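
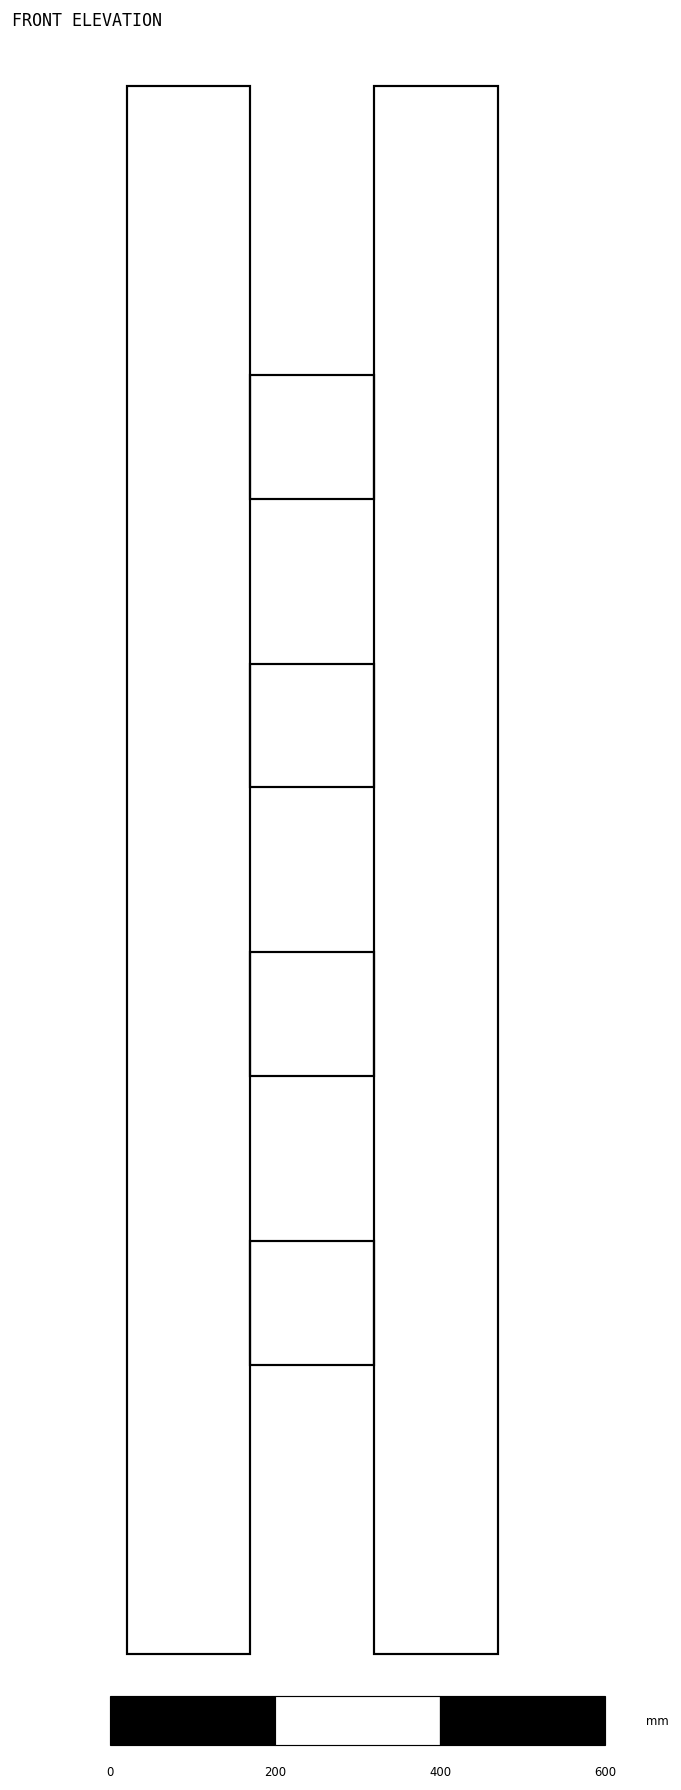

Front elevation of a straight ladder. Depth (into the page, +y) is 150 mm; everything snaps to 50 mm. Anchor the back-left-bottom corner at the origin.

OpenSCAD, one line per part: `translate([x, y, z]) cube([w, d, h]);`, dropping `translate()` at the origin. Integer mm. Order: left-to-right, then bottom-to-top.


cube([150, 150, 1900]);
translate([150, 0, 350]) cube([150, 150, 150]);
translate([150, 0, 700]) cube([150, 150, 150]);
translate([150, 0, 1050]) cube([150, 150, 150]);
translate([150, 0, 1400]) cube([150, 150, 150]);
translate([300, 0, 0]) cube([150, 150, 1900]);


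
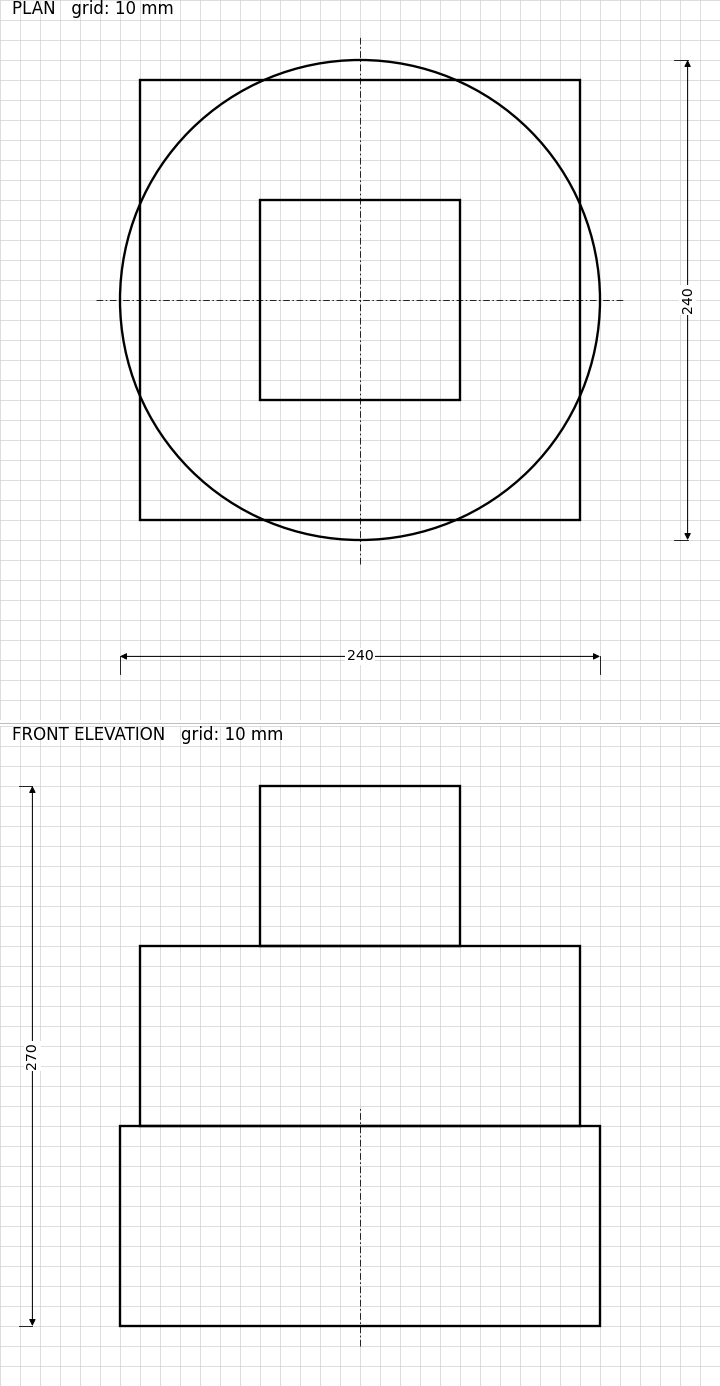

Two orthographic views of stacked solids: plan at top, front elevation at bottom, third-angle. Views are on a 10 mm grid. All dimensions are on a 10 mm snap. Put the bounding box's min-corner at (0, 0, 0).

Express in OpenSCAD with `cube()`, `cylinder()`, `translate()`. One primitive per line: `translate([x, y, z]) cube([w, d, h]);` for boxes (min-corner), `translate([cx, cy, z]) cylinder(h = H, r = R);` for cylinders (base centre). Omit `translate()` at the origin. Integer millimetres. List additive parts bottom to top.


translate([120, 120, 0]) cylinder(h = 100, r = 120);
translate([10, 10, 100]) cube([220, 220, 90]);
translate([70, 70, 190]) cube([100, 100, 80]);


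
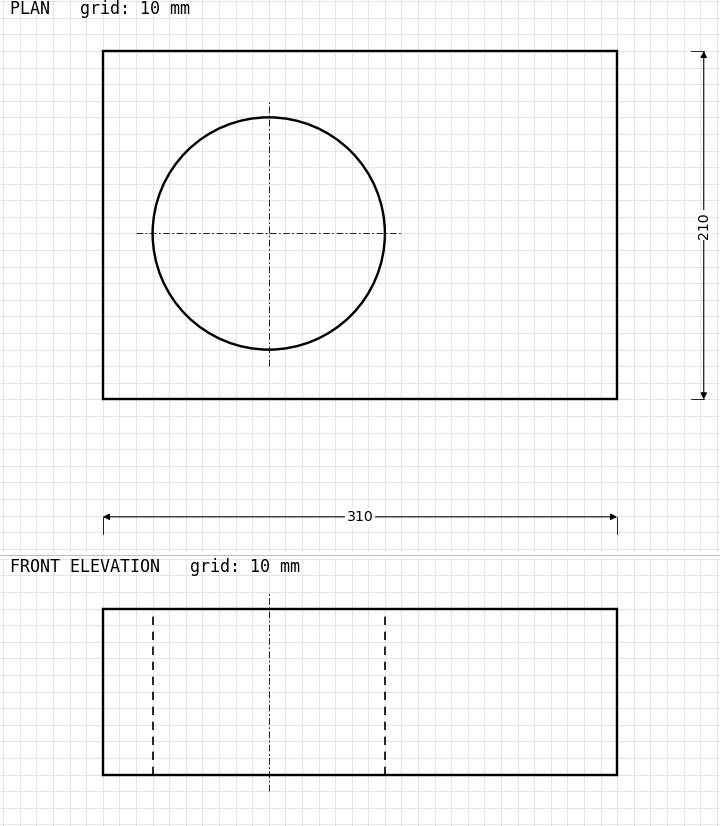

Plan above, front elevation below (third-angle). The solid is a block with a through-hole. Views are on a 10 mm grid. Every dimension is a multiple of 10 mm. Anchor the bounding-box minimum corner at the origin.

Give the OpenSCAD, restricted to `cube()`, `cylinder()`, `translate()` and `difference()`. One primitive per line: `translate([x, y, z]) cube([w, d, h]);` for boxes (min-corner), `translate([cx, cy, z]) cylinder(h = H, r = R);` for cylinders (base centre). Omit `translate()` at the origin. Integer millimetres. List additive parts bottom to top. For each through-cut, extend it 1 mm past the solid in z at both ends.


difference() {
  cube([310, 210, 100]);
  translate([100, 100, -1]) cylinder(h = 102, r = 70);
}


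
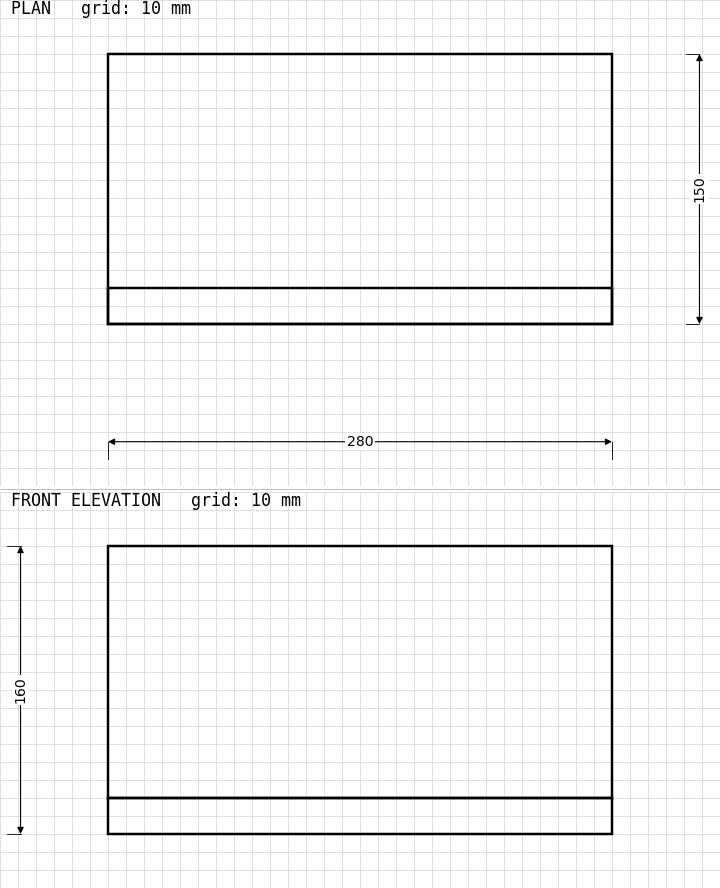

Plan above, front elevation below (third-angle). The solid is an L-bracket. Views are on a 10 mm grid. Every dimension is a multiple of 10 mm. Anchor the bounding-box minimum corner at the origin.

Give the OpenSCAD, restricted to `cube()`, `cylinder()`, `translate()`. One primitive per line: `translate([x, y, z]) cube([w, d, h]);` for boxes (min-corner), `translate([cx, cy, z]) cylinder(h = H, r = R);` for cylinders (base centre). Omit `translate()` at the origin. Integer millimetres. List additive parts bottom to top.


cube([280, 150, 20]);
translate([0, 0, 20]) cube([280, 20, 140]);


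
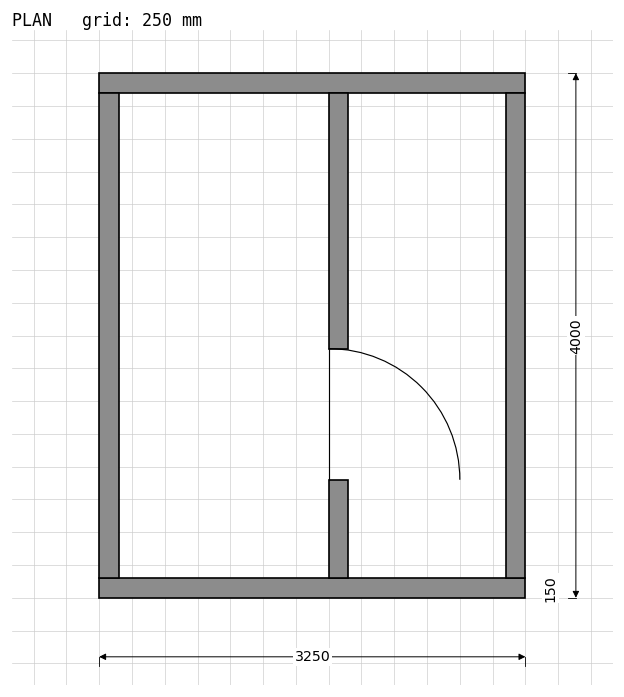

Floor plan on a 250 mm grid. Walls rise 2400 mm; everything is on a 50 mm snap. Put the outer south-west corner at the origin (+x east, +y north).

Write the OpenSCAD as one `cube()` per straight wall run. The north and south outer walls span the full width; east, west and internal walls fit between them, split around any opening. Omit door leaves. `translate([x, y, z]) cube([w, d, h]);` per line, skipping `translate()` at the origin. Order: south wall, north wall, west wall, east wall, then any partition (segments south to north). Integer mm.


cube([3250, 150, 2400]);
translate([0, 3850, 0]) cube([3250, 150, 2400]);
translate([0, 150, 0]) cube([150, 3700, 2400]);
translate([3100, 150, 0]) cube([150, 3700, 2400]);
translate([1750, 150, 0]) cube([150, 750, 2400]);
translate([1750, 1900, 0]) cube([150, 1950, 2400]);


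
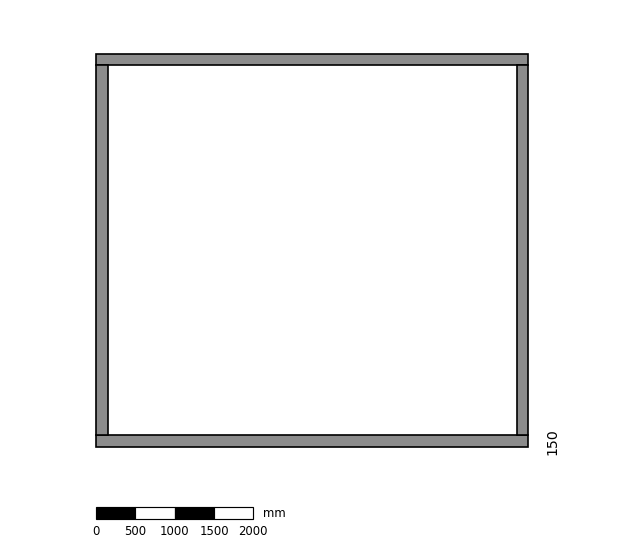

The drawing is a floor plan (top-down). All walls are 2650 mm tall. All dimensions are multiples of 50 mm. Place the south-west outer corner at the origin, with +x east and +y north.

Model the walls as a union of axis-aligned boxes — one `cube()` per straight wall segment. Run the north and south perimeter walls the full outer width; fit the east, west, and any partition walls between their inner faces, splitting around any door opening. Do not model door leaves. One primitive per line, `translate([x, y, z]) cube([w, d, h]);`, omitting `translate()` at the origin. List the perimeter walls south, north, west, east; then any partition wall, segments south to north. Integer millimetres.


cube([5500, 150, 2650]);
translate([0, 4850, 0]) cube([5500, 150, 2650]);
translate([0, 150, 0]) cube([150, 4700, 2650]);
translate([5350, 150, 0]) cube([150, 4700, 2650]);


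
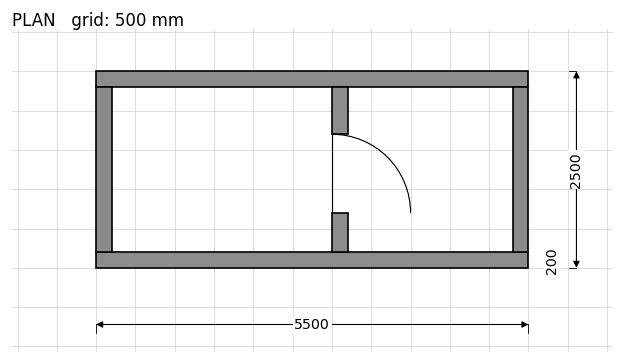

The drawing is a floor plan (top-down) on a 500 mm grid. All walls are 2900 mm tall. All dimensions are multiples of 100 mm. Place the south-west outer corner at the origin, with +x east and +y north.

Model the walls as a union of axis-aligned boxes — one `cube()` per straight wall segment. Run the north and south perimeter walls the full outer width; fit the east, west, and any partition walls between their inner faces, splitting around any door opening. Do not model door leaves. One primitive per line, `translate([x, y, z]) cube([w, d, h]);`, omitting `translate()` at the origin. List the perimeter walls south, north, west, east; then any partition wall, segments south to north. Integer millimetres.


cube([5500, 200, 2900]);
translate([0, 2300, 0]) cube([5500, 200, 2900]);
translate([0, 200, 0]) cube([200, 2100, 2900]);
translate([5300, 200, 0]) cube([200, 2100, 2900]);
translate([3000, 200, 0]) cube([200, 500, 2900]);
translate([3000, 1700, 0]) cube([200, 600, 2900]);


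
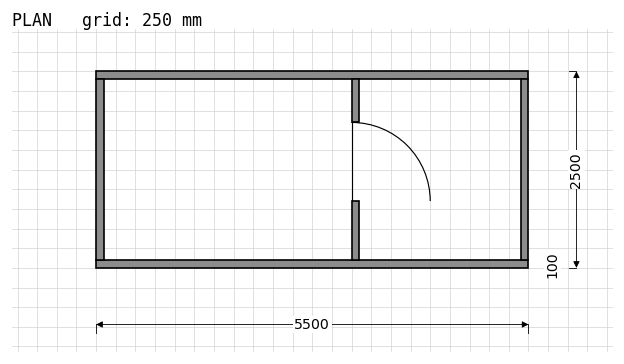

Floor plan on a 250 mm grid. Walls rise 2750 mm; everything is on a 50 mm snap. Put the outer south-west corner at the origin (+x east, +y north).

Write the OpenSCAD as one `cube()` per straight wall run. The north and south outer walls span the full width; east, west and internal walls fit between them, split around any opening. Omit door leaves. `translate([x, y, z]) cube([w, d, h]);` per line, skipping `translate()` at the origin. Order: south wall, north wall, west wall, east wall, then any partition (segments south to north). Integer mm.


cube([5500, 100, 2750]);
translate([0, 2400, 0]) cube([5500, 100, 2750]);
translate([0, 100, 0]) cube([100, 2300, 2750]);
translate([5400, 100, 0]) cube([100, 2300, 2750]);
translate([3250, 100, 0]) cube([100, 750, 2750]);
translate([3250, 1850, 0]) cube([100, 550, 2750]);


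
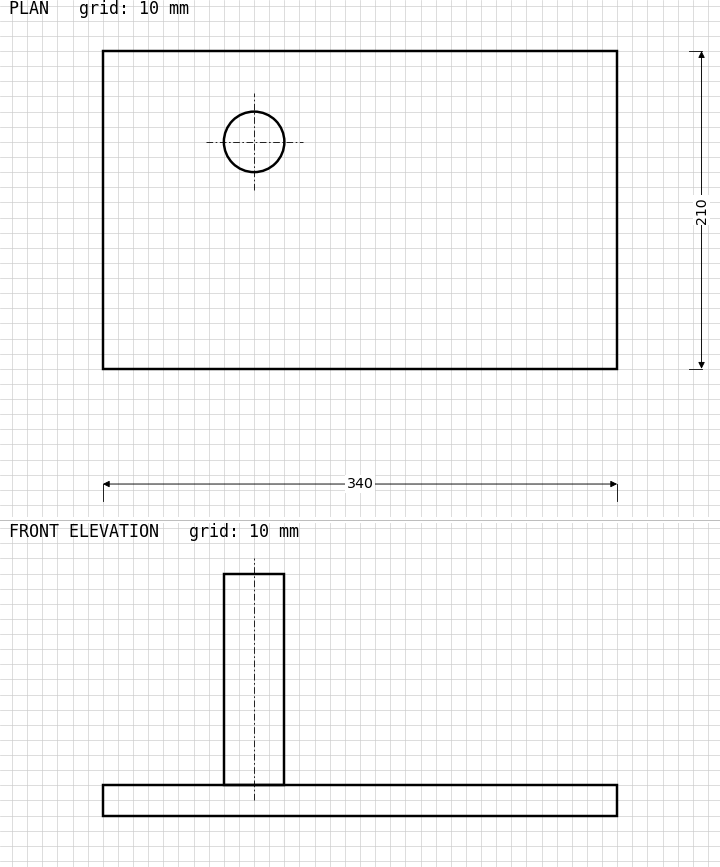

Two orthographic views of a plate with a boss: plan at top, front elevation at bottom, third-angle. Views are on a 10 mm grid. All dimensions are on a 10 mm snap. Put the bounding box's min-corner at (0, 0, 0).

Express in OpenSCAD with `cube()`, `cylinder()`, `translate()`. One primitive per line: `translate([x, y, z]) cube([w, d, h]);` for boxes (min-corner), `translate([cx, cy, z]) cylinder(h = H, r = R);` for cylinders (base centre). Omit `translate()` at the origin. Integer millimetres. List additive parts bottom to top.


cube([340, 210, 20]);
translate([100, 150, 20]) cylinder(h = 140, r = 20);


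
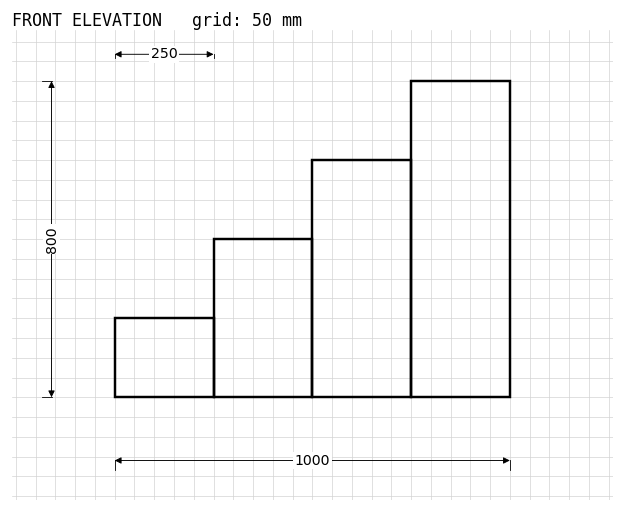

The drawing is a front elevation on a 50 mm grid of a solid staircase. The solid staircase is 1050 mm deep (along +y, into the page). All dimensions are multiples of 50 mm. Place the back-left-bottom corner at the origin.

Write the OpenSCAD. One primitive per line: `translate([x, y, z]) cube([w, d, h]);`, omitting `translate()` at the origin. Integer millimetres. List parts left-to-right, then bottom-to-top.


cube([250, 1050, 200]);
translate([250, 0, 0]) cube([250, 1050, 400]);
translate([500, 0, 0]) cube([250, 1050, 600]);
translate([750, 0, 0]) cube([250, 1050, 800]);


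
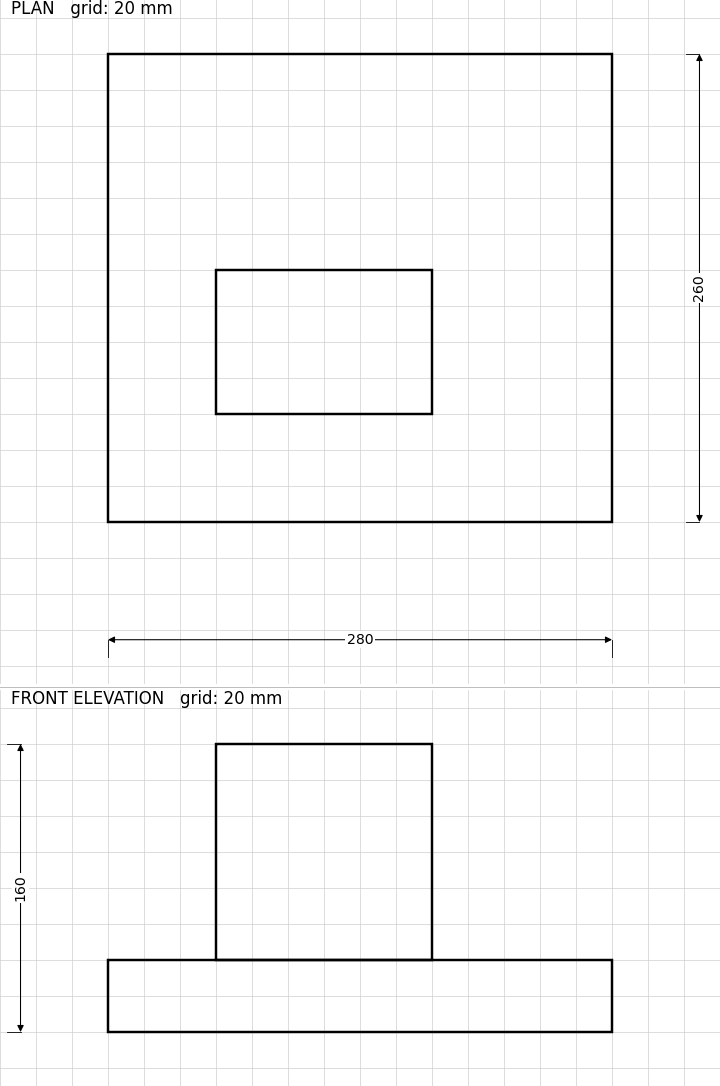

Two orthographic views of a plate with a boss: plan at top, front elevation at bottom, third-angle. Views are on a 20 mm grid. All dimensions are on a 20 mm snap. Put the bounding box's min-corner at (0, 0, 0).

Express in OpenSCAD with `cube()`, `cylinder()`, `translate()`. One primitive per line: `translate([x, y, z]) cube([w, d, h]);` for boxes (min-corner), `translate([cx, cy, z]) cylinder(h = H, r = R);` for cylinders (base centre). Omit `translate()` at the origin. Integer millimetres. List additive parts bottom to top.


cube([280, 260, 40]);
translate([60, 60, 40]) cube([120, 80, 120]);


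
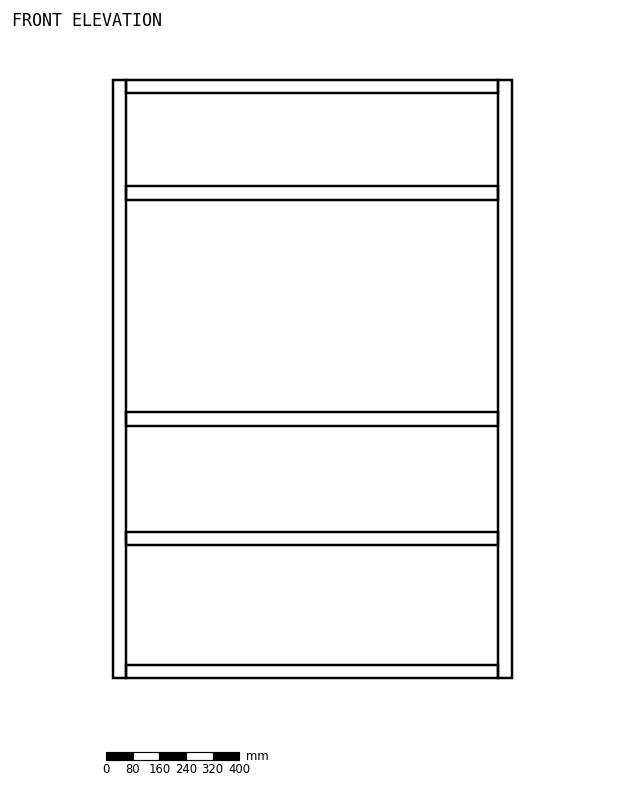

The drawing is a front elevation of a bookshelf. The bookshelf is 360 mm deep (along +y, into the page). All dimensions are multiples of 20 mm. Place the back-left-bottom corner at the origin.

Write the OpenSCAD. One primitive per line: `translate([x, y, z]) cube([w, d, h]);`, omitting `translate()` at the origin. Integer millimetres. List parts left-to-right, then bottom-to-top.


cube([40, 360, 1800]);
translate([40, 0, 0]) cube([1120, 360, 40]);
translate([40, 0, 400]) cube([1120, 360, 40]);
translate([40, 0, 760]) cube([1120, 360, 40]);
translate([40, 0, 1440]) cube([1120, 360, 40]);
translate([40, 0, 1760]) cube([1120, 360, 40]);
translate([1160, 0, 0]) cube([40, 360, 1800]);


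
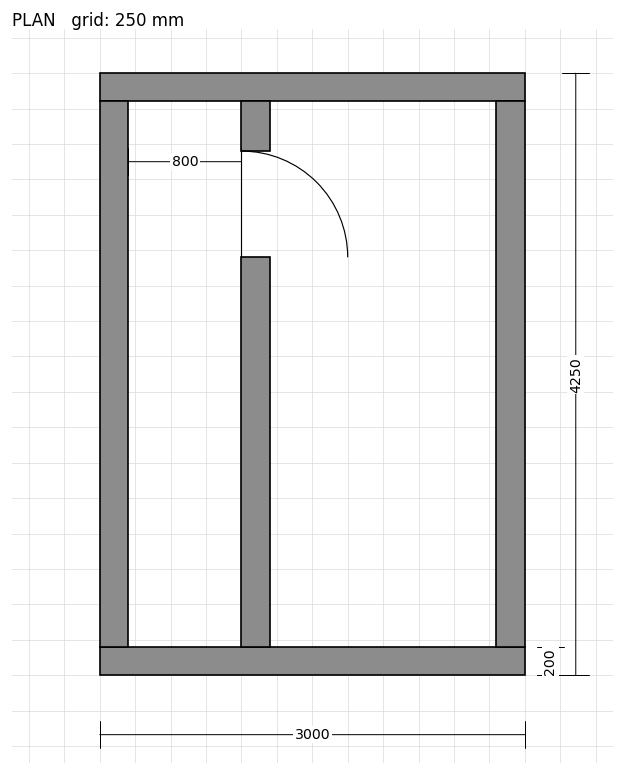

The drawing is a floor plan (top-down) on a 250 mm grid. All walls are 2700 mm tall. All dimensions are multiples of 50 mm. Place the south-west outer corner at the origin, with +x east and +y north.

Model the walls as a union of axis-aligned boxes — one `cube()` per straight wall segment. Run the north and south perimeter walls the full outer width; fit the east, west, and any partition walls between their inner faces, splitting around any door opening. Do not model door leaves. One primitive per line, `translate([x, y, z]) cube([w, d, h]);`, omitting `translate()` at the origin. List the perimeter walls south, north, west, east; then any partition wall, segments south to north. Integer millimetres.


cube([3000, 200, 2700]);
translate([0, 4050, 0]) cube([3000, 200, 2700]);
translate([0, 200, 0]) cube([200, 3850, 2700]);
translate([2800, 200, 0]) cube([200, 3850, 2700]);
translate([1000, 200, 0]) cube([200, 2750, 2700]);
translate([1000, 3700, 0]) cube([200, 350, 2700]);


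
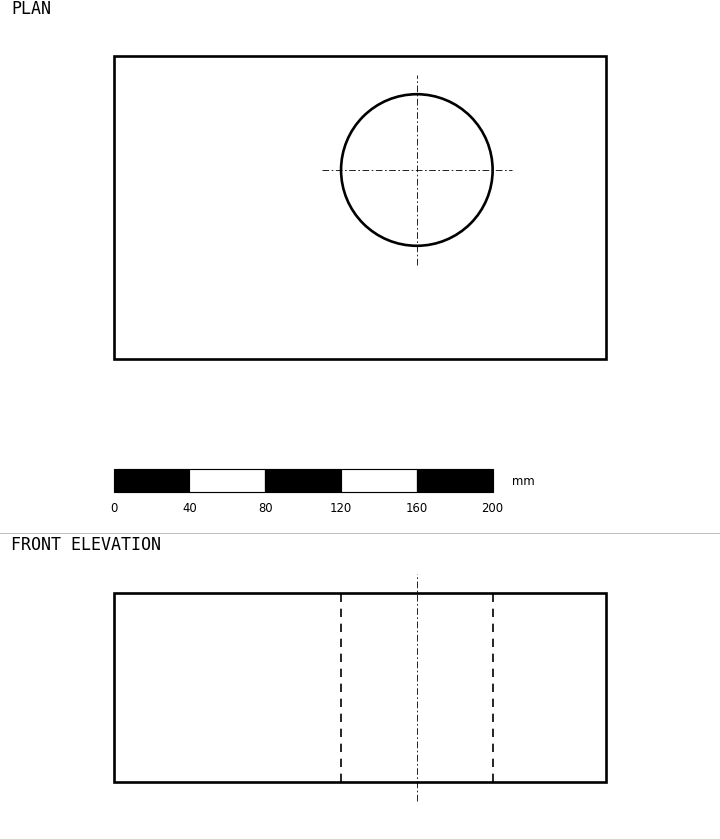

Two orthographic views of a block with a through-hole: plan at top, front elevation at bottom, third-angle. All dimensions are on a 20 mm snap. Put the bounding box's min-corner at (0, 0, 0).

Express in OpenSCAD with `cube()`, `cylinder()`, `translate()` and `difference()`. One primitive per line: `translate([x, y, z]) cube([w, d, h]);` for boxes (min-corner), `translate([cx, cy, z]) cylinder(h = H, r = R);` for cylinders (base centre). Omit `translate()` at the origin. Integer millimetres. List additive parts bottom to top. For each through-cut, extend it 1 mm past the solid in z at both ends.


difference() {
  cube([260, 160, 100]);
  translate([160, 100, -1]) cylinder(h = 102, r = 40);
}


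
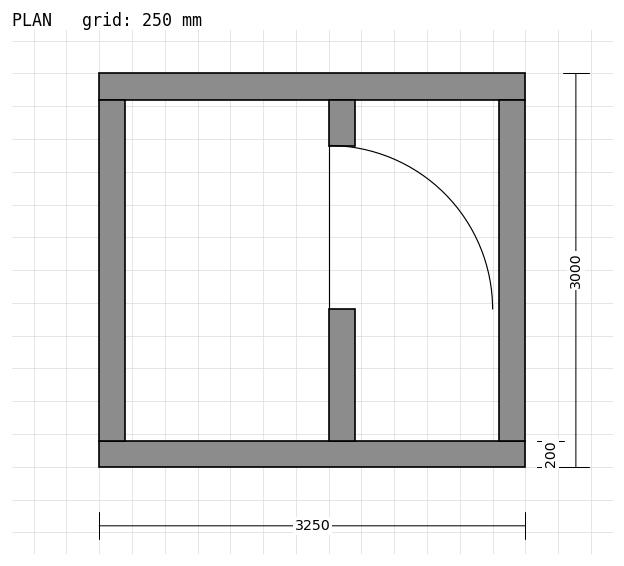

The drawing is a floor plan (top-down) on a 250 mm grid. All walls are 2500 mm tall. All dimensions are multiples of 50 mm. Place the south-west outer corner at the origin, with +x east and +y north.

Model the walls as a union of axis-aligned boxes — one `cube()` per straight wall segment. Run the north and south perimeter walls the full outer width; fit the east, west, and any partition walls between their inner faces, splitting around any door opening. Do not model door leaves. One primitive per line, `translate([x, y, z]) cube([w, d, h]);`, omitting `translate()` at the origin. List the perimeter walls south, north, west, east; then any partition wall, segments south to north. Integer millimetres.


cube([3250, 200, 2500]);
translate([0, 2800, 0]) cube([3250, 200, 2500]);
translate([0, 200, 0]) cube([200, 2600, 2500]);
translate([3050, 200, 0]) cube([200, 2600, 2500]);
translate([1750, 200, 0]) cube([200, 1000, 2500]);
translate([1750, 2450, 0]) cube([200, 350, 2500]);


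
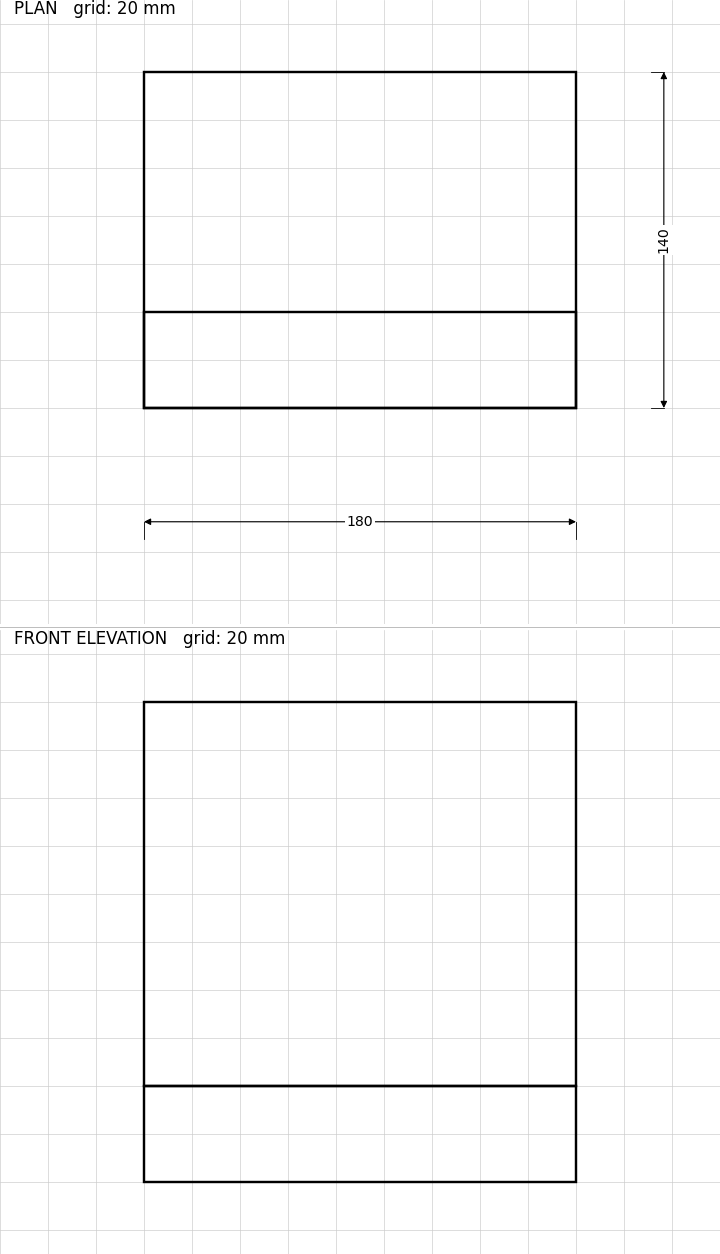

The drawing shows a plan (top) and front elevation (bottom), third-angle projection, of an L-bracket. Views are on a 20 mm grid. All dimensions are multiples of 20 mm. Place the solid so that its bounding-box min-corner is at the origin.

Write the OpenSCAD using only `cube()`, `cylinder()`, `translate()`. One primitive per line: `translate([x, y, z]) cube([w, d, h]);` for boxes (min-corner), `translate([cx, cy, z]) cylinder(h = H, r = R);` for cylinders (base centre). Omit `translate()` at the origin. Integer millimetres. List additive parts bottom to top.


cube([180, 140, 40]);
translate([0, 0, 40]) cube([180, 40, 160]);


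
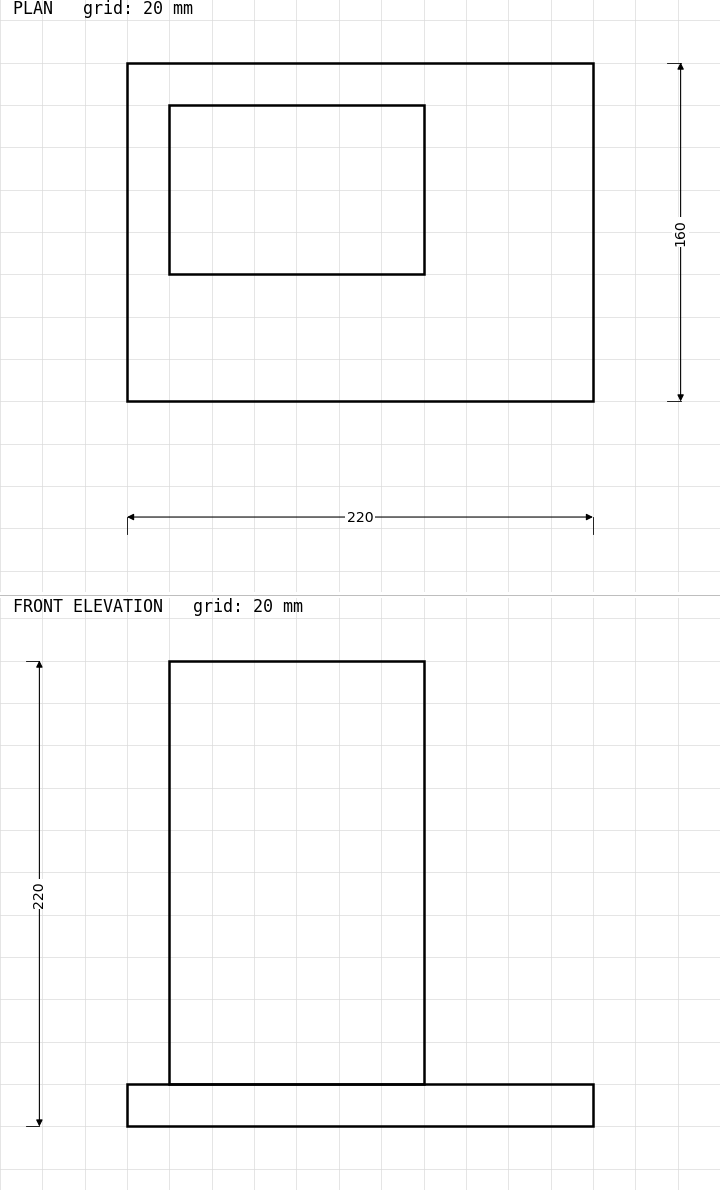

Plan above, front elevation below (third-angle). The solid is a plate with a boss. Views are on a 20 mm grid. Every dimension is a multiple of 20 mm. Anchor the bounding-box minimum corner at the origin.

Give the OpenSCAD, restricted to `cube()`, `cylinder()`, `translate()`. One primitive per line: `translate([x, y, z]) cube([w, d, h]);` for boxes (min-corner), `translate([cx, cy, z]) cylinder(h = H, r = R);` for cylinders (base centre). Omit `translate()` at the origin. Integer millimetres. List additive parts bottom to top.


cube([220, 160, 20]);
translate([20, 60, 20]) cube([120, 80, 200]);


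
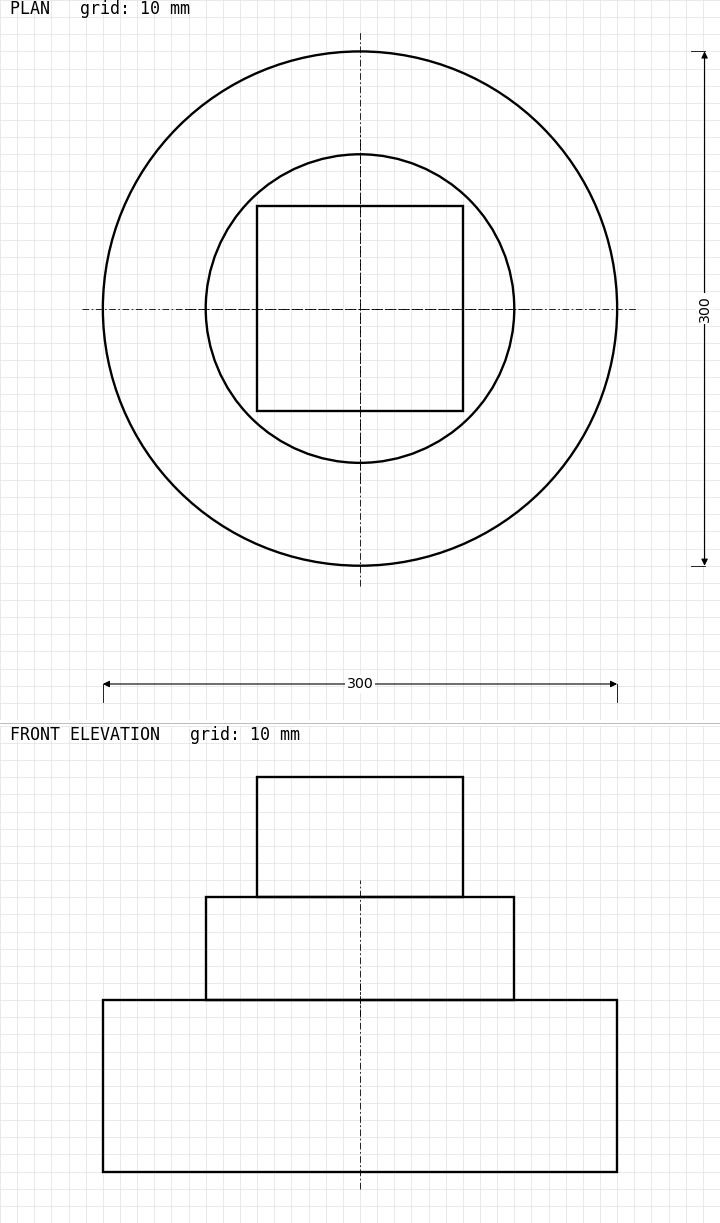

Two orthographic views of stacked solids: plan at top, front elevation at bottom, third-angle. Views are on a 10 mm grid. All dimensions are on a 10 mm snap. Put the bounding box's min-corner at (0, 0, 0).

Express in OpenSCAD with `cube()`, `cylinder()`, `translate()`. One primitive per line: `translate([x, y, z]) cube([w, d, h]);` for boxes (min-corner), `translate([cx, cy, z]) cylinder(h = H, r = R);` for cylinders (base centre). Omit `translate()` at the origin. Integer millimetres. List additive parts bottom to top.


translate([150, 150, 0]) cylinder(h = 100, r = 150);
translate([150, 150, 100]) cylinder(h = 60, r = 90);
translate([90, 90, 160]) cube([120, 120, 70]);


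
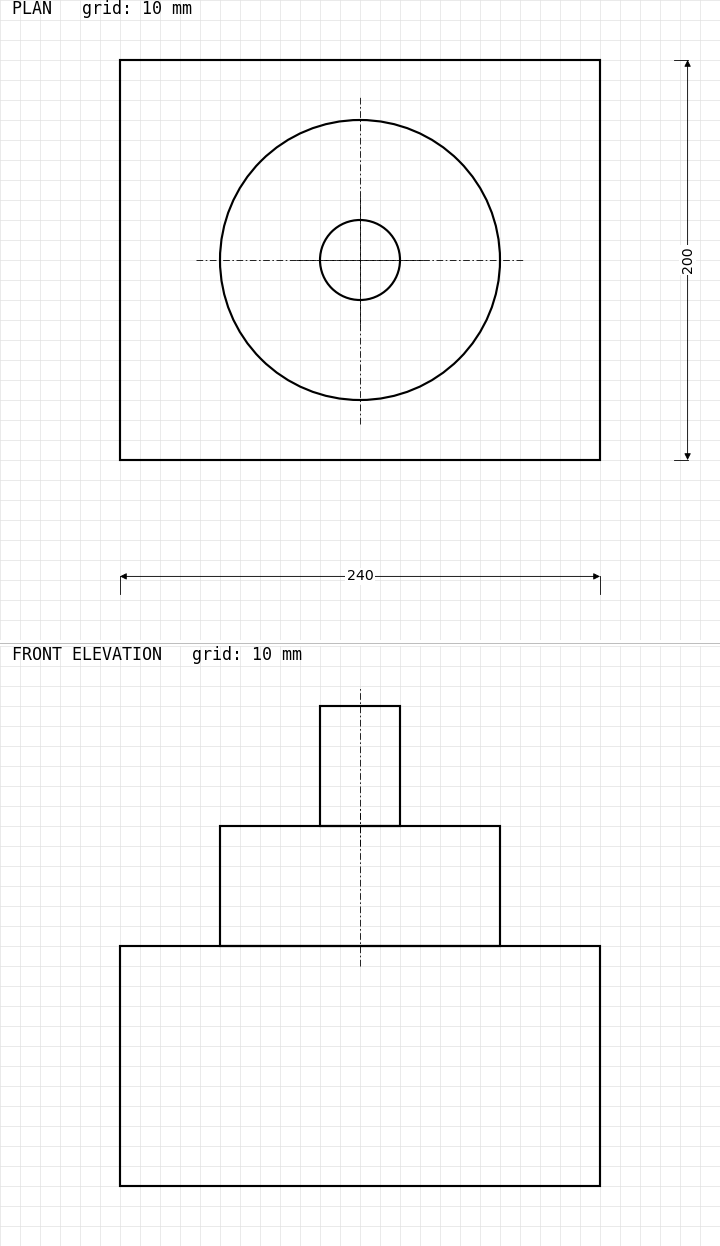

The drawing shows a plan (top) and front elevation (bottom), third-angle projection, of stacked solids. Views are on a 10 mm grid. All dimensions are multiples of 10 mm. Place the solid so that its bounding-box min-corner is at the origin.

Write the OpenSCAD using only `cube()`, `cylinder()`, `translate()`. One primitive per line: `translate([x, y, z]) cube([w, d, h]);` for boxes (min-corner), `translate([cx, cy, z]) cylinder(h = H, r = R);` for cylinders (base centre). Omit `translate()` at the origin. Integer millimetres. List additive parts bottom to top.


cube([240, 200, 120]);
translate([120, 100, 120]) cylinder(h = 60, r = 70);
translate([120, 100, 180]) cylinder(h = 60, r = 20);


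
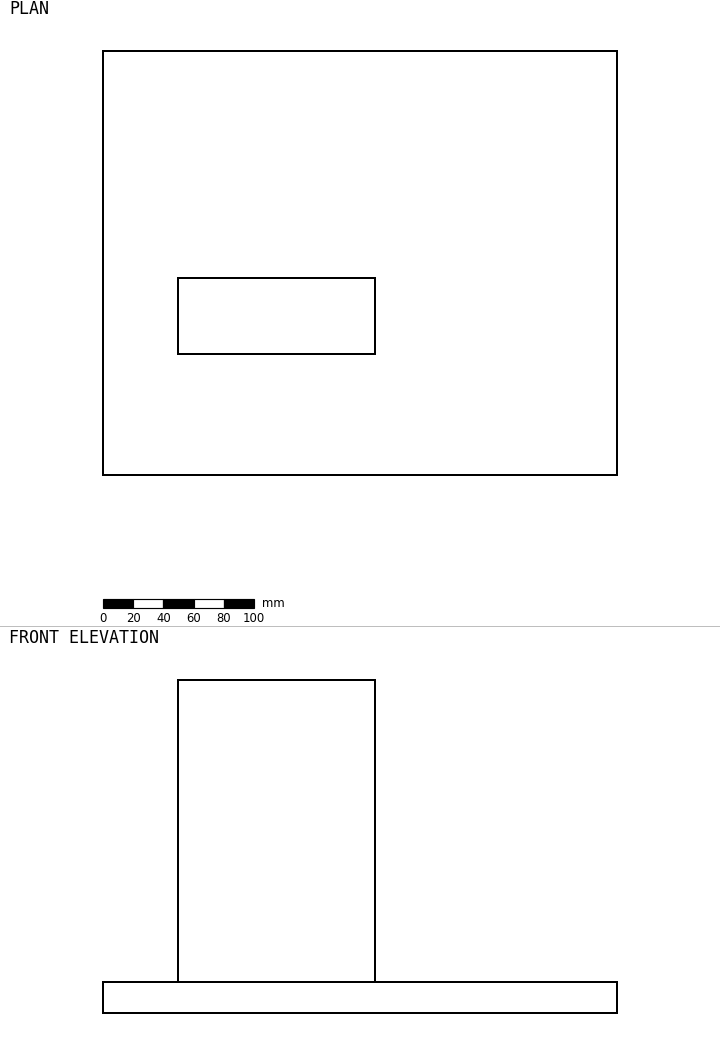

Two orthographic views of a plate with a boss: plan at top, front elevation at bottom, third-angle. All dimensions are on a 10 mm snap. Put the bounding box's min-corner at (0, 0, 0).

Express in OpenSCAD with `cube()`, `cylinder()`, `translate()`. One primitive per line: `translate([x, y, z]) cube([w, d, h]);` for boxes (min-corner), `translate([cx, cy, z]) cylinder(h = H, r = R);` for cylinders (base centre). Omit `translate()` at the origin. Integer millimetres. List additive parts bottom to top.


cube([340, 280, 20]);
translate([50, 80, 20]) cube([130, 50, 200]);


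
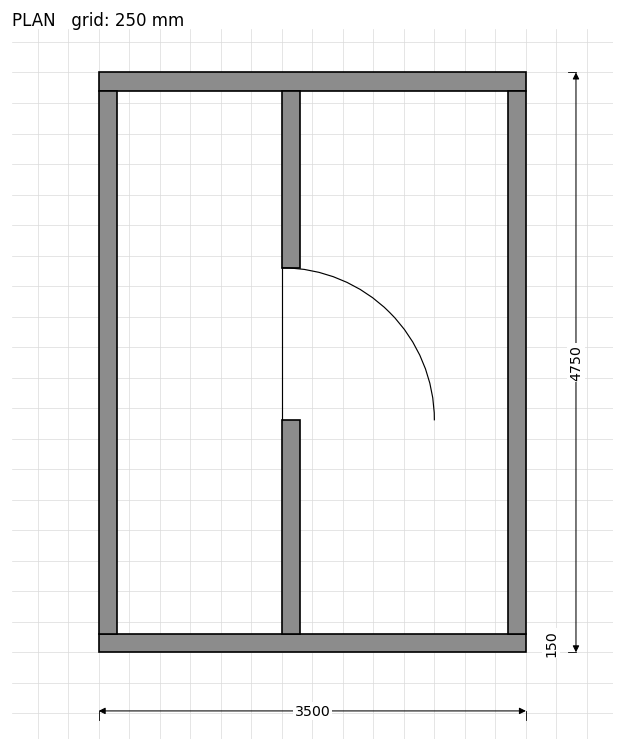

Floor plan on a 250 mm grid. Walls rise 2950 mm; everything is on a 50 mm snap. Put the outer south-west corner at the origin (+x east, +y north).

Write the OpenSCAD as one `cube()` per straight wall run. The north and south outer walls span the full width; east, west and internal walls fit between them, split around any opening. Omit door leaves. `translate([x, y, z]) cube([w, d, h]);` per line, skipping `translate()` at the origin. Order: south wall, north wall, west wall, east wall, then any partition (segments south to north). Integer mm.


cube([3500, 150, 2950]);
translate([0, 4600, 0]) cube([3500, 150, 2950]);
translate([0, 150, 0]) cube([150, 4450, 2950]);
translate([3350, 150, 0]) cube([150, 4450, 2950]);
translate([1500, 150, 0]) cube([150, 1750, 2950]);
translate([1500, 3150, 0]) cube([150, 1450, 2950]);


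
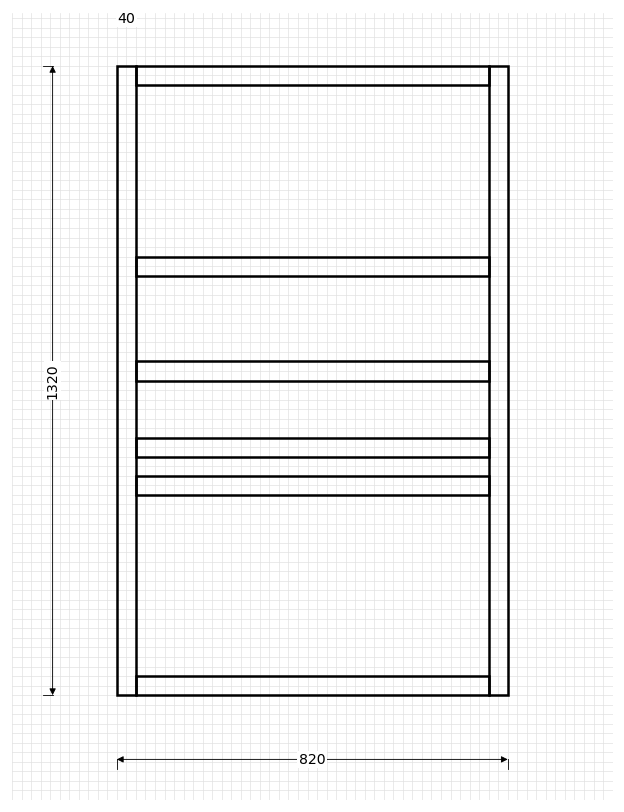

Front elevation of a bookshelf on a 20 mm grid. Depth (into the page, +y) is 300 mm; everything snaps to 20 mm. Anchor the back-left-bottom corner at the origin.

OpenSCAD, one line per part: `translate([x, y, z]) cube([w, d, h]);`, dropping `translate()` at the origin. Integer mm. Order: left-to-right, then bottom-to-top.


cube([40, 300, 1320]);
translate([40, 0, 0]) cube([740, 300, 40]);
translate([40, 0, 420]) cube([740, 300, 40]);
translate([40, 0, 500]) cube([740, 300, 40]);
translate([40, 0, 660]) cube([740, 300, 40]);
translate([40, 0, 880]) cube([740, 300, 40]);
translate([40, 0, 1280]) cube([740, 300, 40]);
translate([780, 0, 0]) cube([40, 300, 1320]);


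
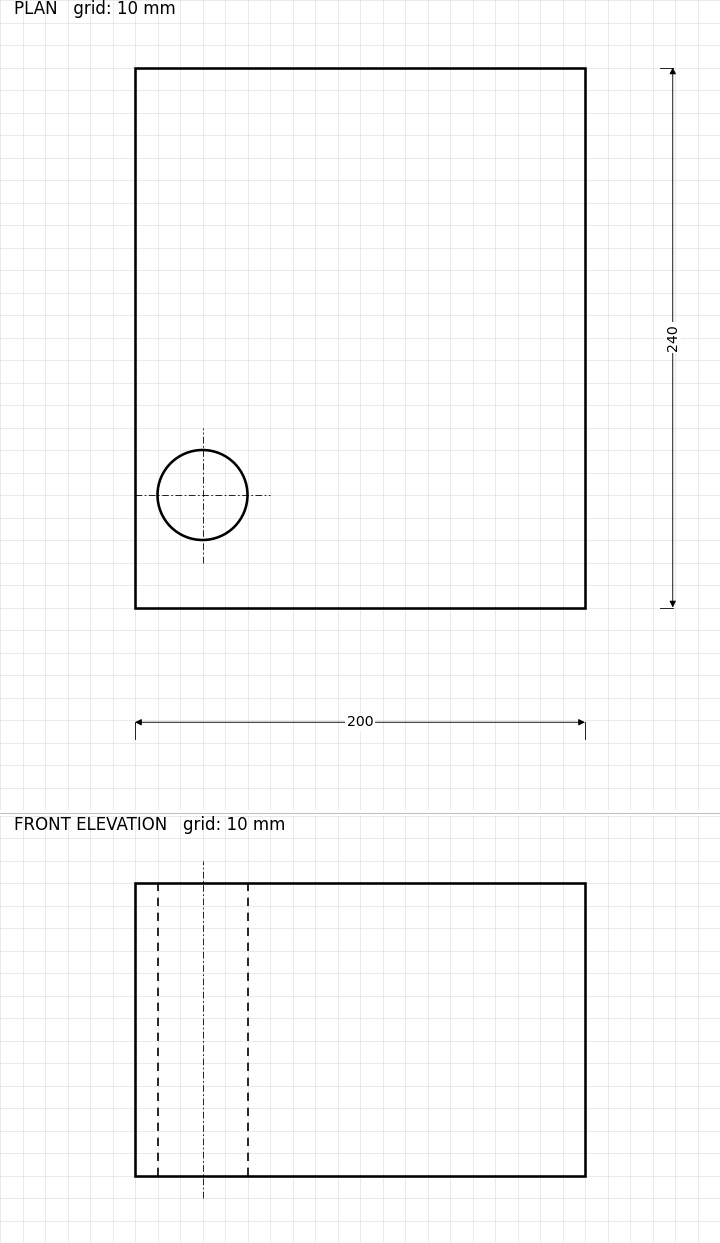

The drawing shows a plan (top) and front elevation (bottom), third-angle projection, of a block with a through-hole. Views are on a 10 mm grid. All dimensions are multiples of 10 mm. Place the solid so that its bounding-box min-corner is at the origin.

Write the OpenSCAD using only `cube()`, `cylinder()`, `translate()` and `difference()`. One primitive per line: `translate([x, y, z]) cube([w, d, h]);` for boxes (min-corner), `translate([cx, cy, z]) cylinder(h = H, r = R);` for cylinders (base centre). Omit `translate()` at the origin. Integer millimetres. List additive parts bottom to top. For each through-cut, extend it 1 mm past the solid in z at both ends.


difference() {
  cube([200, 240, 130]);
  translate([30, 50, -1]) cylinder(h = 132, r = 20);
}


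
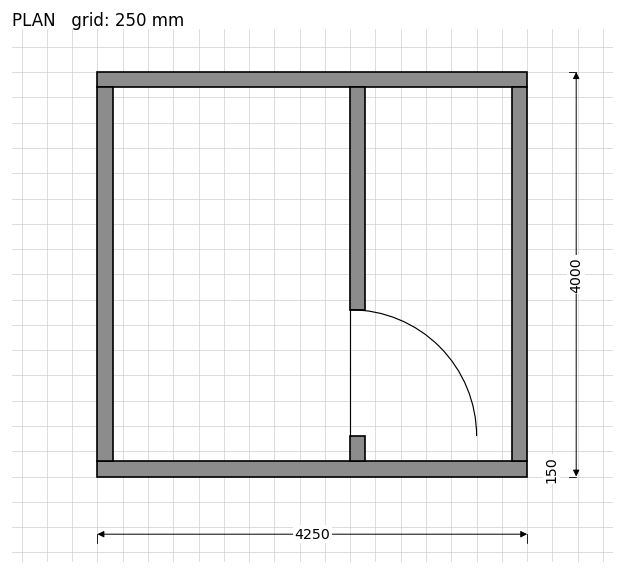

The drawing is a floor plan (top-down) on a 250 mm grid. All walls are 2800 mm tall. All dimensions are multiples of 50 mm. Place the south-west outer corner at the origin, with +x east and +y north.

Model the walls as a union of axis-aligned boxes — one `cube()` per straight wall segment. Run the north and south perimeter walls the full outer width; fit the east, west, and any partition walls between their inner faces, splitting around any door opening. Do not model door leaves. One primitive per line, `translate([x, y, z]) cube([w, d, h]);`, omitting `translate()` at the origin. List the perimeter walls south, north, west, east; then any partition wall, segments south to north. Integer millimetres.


cube([4250, 150, 2800]);
translate([0, 3850, 0]) cube([4250, 150, 2800]);
translate([0, 150, 0]) cube([150, 3700, 2800]);
translate([4100, 150, 0]) cube([150, 3700, 2800]);
translate([2500, 150, 0]) cube([150, 250, 2800]);
translate([2500, 1650, 0]) cube([150, 2200, 2800]);


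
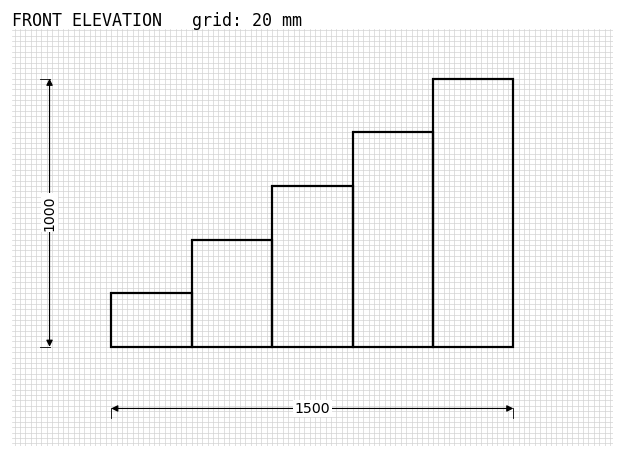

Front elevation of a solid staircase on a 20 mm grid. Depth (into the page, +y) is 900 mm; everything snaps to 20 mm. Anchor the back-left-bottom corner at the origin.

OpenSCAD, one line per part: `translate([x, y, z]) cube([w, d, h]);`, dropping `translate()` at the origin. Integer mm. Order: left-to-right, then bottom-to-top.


cube([300, 900, 200]);
translate([300, 0, 0]) cube([300, 900, 400]);
translate([600, 0, 0]) cube([300, 900, 600]);
translate([900, 0, 0]) cube([300, 900, 800]);
translate([1200, 0, 0]) cube([300, 900, 1000]);


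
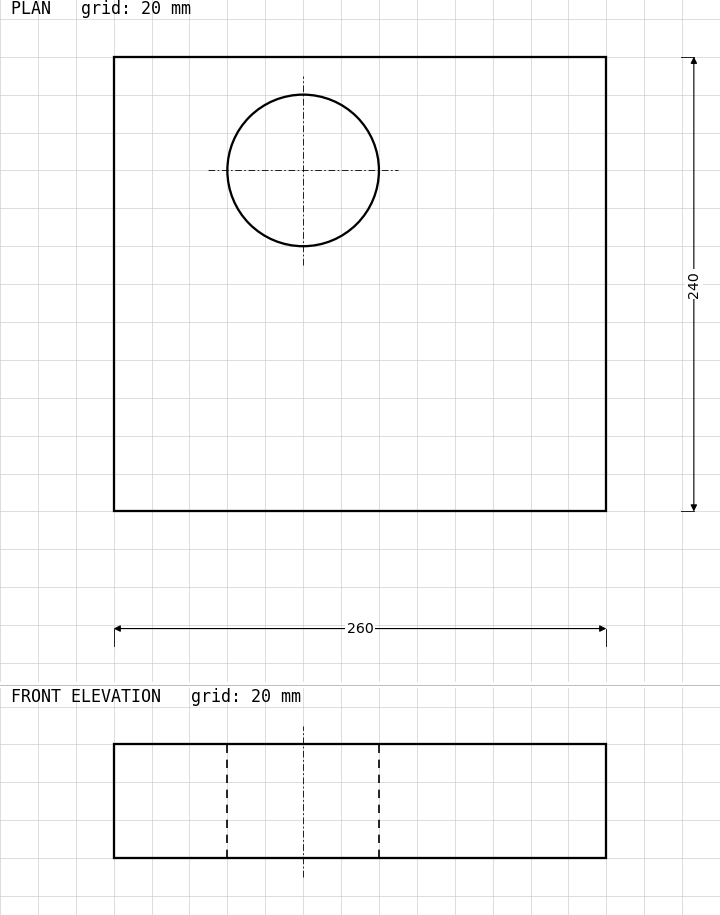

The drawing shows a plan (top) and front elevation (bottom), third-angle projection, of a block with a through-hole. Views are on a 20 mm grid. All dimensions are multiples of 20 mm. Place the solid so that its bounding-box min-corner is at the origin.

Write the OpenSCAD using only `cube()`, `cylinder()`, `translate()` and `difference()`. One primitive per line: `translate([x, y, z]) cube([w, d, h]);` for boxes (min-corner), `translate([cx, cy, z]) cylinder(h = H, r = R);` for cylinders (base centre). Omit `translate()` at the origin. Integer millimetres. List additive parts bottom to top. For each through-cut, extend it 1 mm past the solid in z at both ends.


difference() {
  cube([260, 240, 60]);
  translate([100, 180, -1]) cylinder(h = 62, r = 40);
}


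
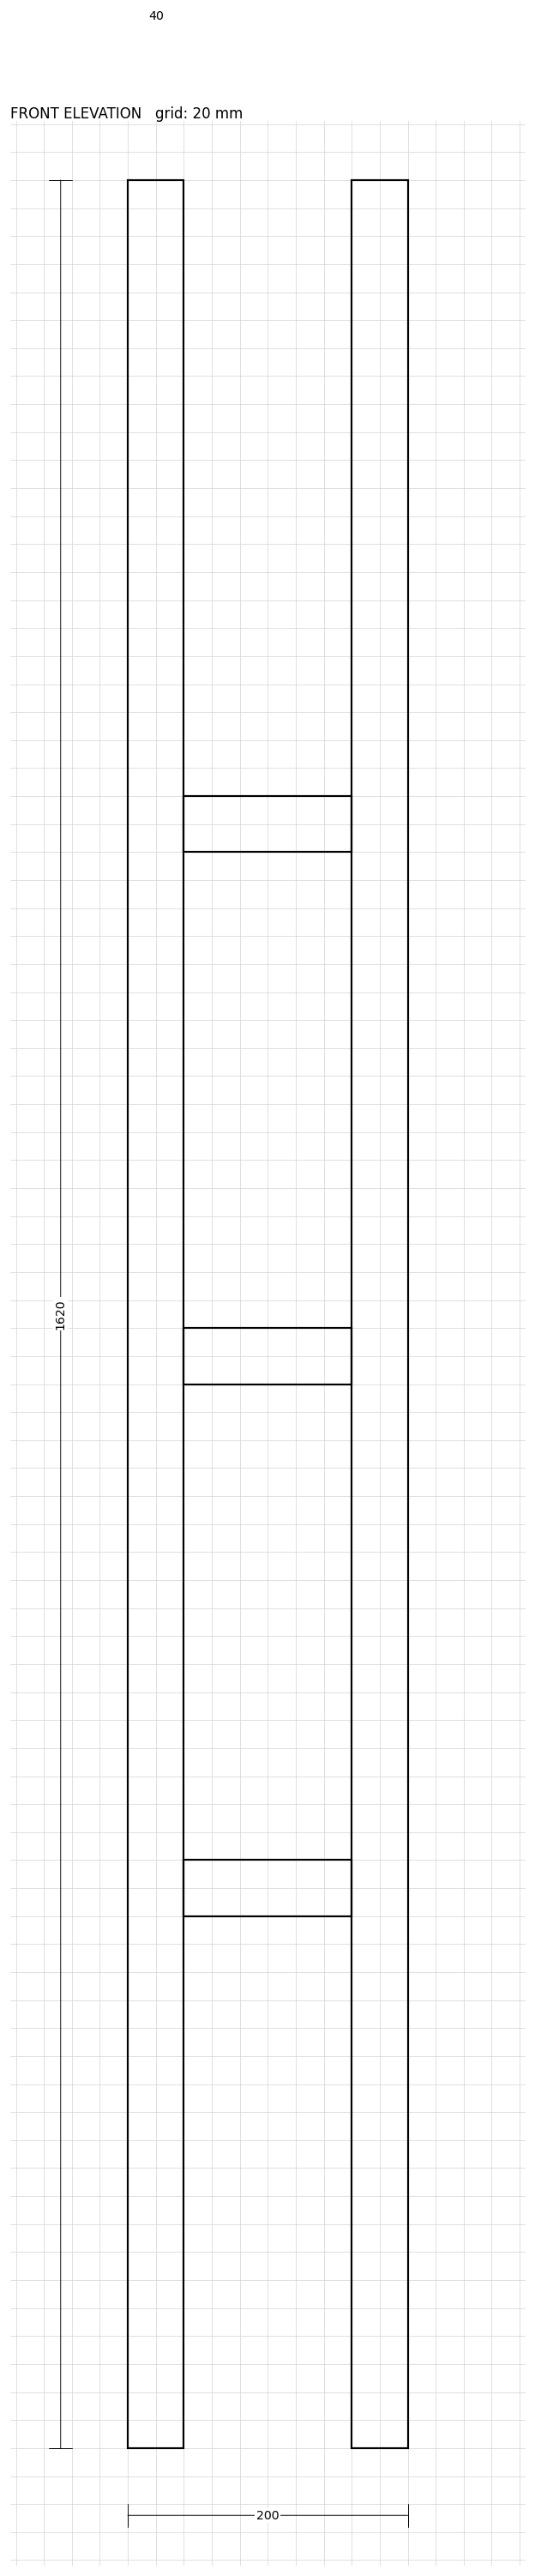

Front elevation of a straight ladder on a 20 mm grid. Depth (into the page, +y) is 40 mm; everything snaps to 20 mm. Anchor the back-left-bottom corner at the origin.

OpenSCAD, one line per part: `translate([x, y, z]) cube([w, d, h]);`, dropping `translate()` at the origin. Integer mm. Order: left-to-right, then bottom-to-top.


cube([40, 40, 1620]);
translate([40, 0, 380]) cube([120, 40, 40]);
translate([40, 0, 760]) cube([120, 40, 40]);
translate([40, 0, 1140]) cube([120, 40, 40]);
translate([160, 0, 0]) cube([40, 40, 1620]);


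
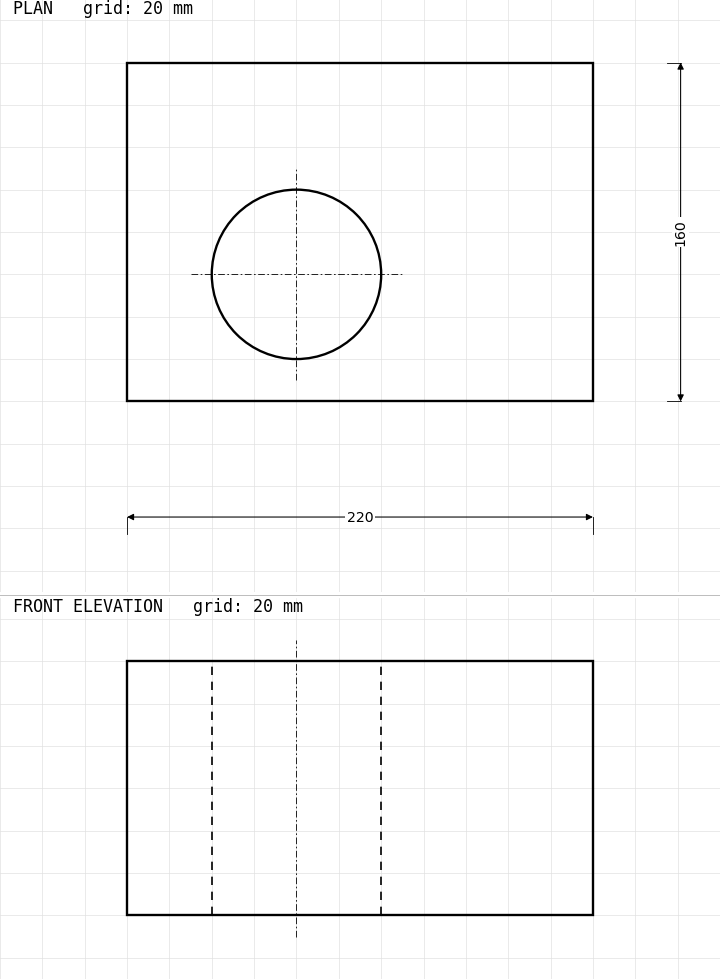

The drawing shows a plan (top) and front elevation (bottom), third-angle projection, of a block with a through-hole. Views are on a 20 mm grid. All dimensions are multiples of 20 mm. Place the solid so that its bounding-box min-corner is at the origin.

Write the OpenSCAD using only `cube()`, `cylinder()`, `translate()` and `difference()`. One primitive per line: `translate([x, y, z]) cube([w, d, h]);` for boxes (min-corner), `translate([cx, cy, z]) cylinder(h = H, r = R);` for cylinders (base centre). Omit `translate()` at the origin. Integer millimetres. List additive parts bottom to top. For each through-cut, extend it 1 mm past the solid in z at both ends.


difference() {
  cube([220, 160, 120]);
  translate([80, 60, -1]) cylinder(h = 122, r = 40);
}


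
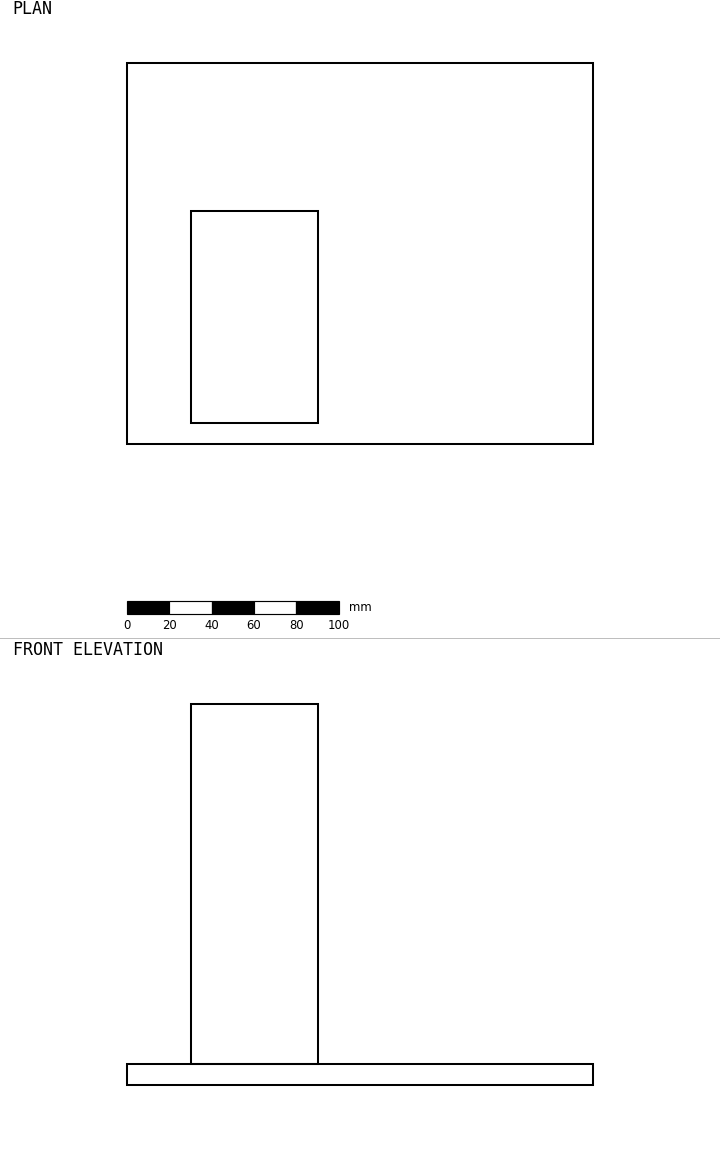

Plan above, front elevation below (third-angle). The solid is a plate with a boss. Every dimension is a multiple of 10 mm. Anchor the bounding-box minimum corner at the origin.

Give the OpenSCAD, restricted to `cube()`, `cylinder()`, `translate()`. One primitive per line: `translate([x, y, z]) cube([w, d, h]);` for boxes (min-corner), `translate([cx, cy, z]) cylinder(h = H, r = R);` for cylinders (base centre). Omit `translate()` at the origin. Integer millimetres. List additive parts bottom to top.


cube([220, 180, 10]);
translate([30, 10, 10]) cube([60, 100, 170]);


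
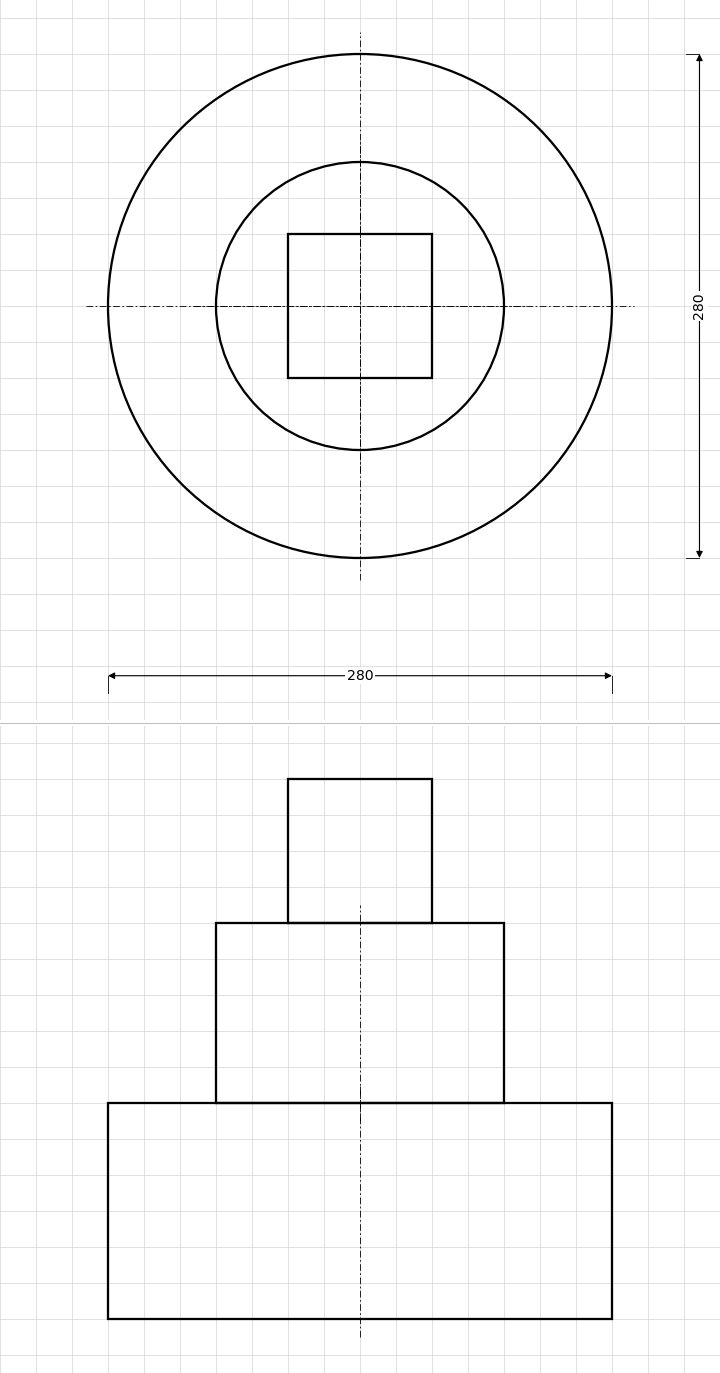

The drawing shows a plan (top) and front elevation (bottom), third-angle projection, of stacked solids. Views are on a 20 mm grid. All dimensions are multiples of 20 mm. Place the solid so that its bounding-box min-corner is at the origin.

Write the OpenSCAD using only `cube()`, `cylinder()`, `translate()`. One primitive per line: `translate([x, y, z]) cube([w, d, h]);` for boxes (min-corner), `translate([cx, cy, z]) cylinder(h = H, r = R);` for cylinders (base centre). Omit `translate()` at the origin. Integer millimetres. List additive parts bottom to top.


translate([140, 140, 0]) cylinder(h = 120, r = 140);
translate([140, 140, 120]) cylinder(h = 100, r = 80);
translate([100, 100, 220]) cube([80, 80, 80]);


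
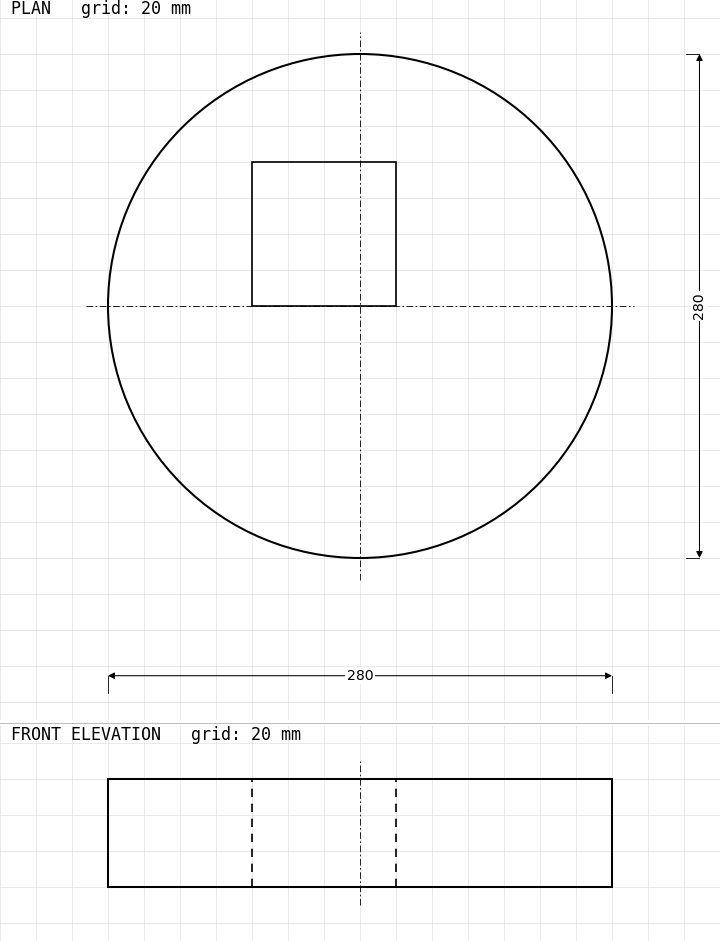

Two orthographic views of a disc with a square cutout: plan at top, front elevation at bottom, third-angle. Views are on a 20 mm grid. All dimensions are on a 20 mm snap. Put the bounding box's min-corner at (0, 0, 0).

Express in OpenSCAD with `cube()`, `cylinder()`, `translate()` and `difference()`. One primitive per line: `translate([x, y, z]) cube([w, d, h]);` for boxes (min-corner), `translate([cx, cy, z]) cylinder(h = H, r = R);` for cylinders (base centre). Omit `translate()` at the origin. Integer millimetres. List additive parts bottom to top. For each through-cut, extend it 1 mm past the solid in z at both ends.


difference() {
  translate([140, 140, 0]) cylinder(h = 60, r = 140);
  translate([80, 140, -1]) cube([80, 80, 62]);
}


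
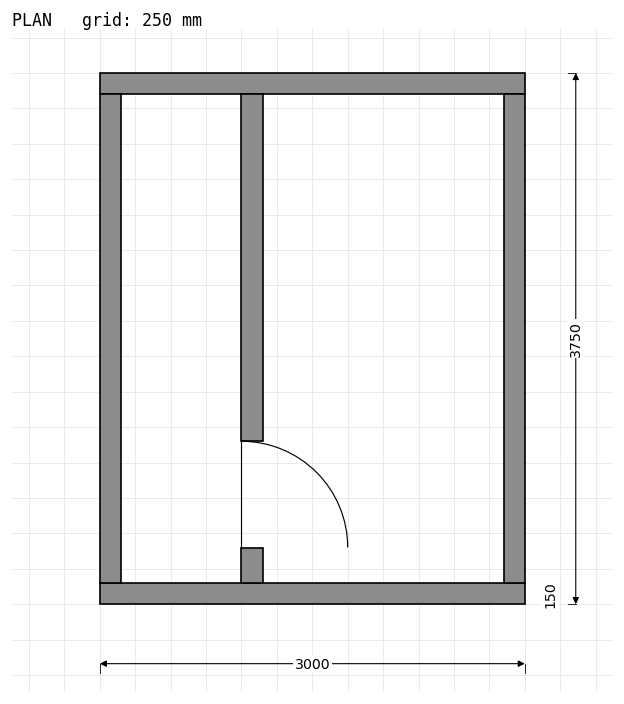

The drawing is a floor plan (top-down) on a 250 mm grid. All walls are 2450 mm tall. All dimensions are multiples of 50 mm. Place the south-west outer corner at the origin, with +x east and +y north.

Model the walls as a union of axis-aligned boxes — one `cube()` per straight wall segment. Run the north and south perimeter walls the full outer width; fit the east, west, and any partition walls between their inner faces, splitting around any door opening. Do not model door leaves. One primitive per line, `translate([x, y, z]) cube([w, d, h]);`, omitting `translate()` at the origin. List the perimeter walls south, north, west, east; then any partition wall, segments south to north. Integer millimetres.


cube([3000, 150, 2450]);
translate([0, 3600, 0]) cube([3000, 150, 2450]);
translate([0, 150, 0]) cube([150, 3450, 2450]);
translate([2850, 150, 0]) cube([150, 3450, 2450]);
translate([1000, 150, 0]) cube([150, 250, 2450]);
translate([1000, 1150, 0]) cube([150, 2450, 2450]);


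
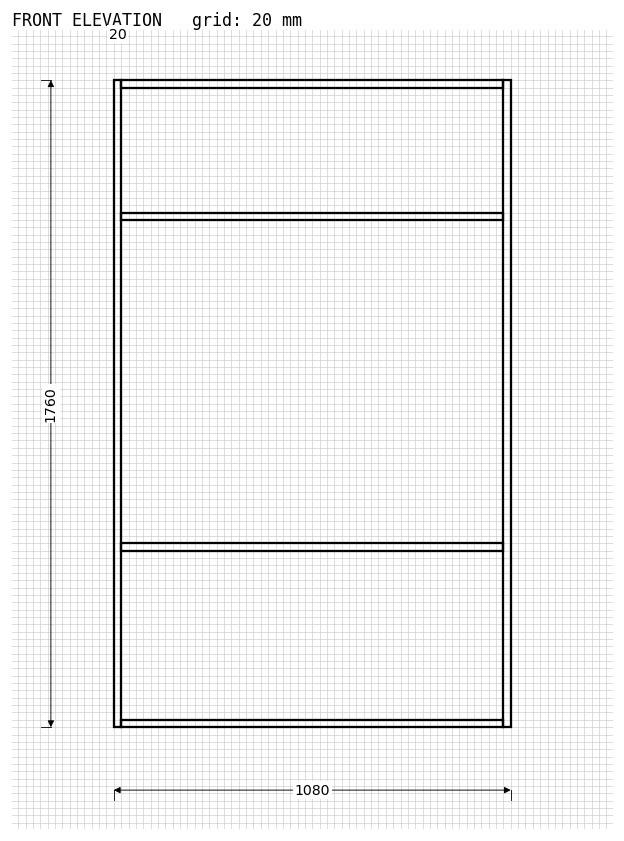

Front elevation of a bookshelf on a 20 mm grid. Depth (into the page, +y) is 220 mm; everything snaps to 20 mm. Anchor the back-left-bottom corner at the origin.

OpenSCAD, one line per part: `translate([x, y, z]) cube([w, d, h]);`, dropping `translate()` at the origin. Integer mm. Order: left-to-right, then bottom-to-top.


cube([20, 220, 1760]);
translate([20, 0, 0]) cube([1040, 220, 20]);
translate([20, 0, 480]) cube([1040, 220, 20]);
translate([20, 0, 1380]) cube([1040, 220, 20]);
translate([20, 0, 1740]) cube([1040, 220, 20]);
translate([1060, 0, 0]) cube([20, 220, 1760]);


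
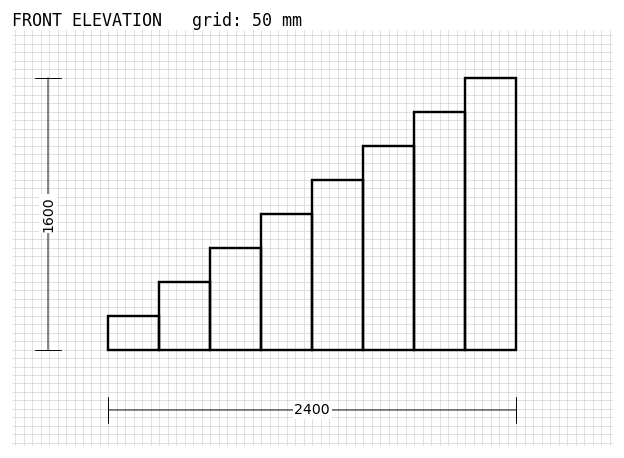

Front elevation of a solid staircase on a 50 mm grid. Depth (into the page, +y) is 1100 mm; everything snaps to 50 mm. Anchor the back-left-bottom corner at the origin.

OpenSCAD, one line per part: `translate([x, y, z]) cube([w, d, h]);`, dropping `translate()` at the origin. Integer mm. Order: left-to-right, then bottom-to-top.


cube([300, 1100, 200]);
translate([300, 0, 0]) cube([300, 1100, 400]);
translate([600, 0, 0]) cube([300, 1100, 600]);
translate([900, 0, 0]) cube([300, 1100, 800]);
translate([1200, 0, 0]) cube([300, 1100, 1000]);
translate([1500, 0, 0]) cube([300, 1100, 1200]);
translate([1800, 0, 0]) cube([300, 1100, 1400]);
translate([2100, 0, 0]) cube([300, 1100, 1600]);


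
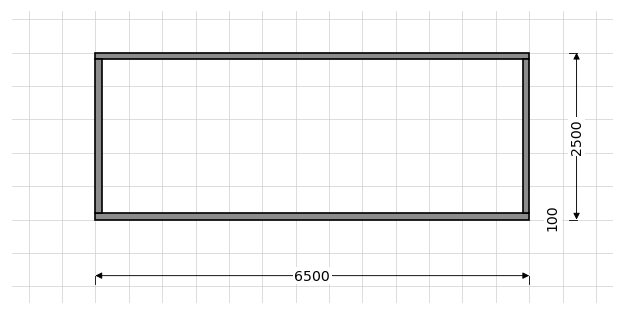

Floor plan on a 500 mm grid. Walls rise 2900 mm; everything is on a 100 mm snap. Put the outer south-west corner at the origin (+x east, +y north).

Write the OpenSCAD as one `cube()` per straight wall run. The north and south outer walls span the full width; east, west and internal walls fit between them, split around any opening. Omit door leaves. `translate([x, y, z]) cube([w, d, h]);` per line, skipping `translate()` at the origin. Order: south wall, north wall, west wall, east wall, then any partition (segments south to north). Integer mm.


cube([6500, 100, 2900]);
translate([0, 2400, 0]) cube([6500, 100, 2900]);
translate([0, 100, 0]) cube([100, 2300, 2900]);
translate([6400, 100, 0]) cube([100, 2300, 2900]);
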